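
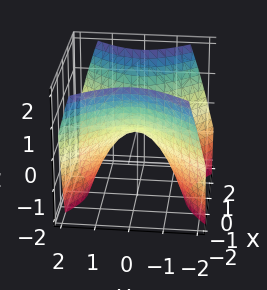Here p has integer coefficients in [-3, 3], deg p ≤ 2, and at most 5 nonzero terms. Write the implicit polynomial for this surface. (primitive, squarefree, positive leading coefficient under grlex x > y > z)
1. The degree is 2 — a hyperbolic paraboloid; a quadric.
2. Symmetries: it's symmetric under x → −x, forcing even powers of x; the y ↦ −y reflection is a symmetry, so y appears only in even powers.
3. From the visible intercepts: it crosses the y-axis at the gridline y = 0; it crosses the x-axis at the gridline x = 0; it meets the z-axis at z = 0 (among the integer gridlines).
4. Together with the visible shape, these determine p as stated.

x^2 - y^2 - z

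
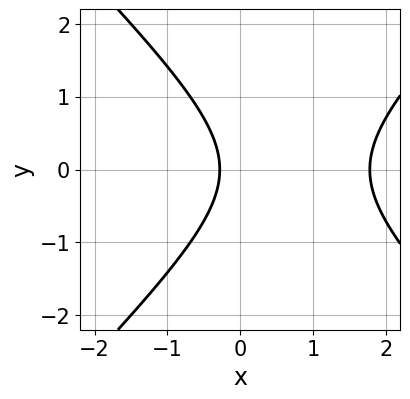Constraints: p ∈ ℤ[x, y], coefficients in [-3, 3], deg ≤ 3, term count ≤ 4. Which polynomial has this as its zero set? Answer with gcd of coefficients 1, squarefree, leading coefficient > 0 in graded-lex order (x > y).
2*x^2 - 2*y^2 - 3*x - 1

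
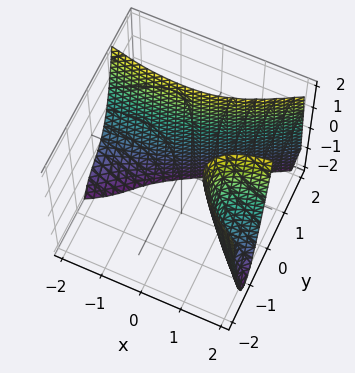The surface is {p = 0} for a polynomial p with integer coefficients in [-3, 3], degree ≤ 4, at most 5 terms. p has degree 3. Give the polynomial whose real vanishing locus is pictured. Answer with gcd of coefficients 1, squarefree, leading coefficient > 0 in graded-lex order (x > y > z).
1. I count 2 distinct pieces. They look like related sheets of one shape, so recover p as a whole.
2. deg p = 3. No degree-2 surface has this shape.
3. Observable constraints: it crosses the y-axis at the gridline y = 1; the surface avoids every integer z-axis point in the box.
4. These observations pin down the coefficients.

x^2*y - 3*y^3 + 3*x*y - x*z + 3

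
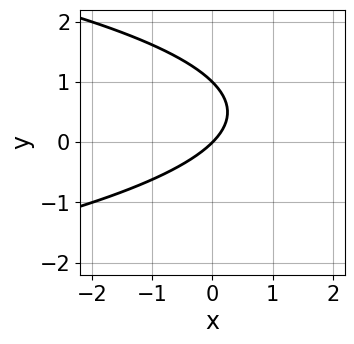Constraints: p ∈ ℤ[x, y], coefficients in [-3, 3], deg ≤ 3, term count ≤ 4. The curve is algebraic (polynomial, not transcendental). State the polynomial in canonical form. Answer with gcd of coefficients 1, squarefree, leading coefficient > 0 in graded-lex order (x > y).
1. deg p = 2.
2. From the visible intercepts: among the integer gridlines, it crosses the y-axis at y ∈ {0, 1}; it crosses the x-axis at the gridline x = 0.
3. Solving for integer coefficients yields p as stated.

y^2 + x - y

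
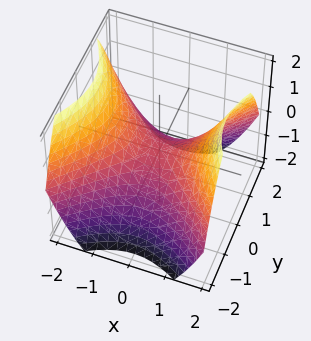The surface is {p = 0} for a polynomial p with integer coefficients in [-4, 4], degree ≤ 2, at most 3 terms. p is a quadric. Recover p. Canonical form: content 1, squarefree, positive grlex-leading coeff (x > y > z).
2*x^2 - 2*y^2 - 3*z

Degree: a saddle surface; a quadric, so deg p = 2.
Symmetries: it's symmetric under x → −x, forcing even powers of x; the y ↦ −y reflection is a symmetry, so y appears only in even powers.
From the axis intercepts and sections: it crosses the x-axis at the gridline x = 0; it crosses the y-axis at the gridline y = 0; it crosses the z-axis at the gridline z = 0.
Assembling these constraints gives the stated polynomial.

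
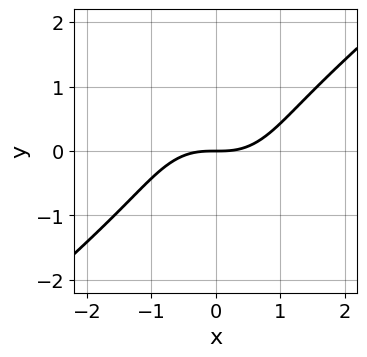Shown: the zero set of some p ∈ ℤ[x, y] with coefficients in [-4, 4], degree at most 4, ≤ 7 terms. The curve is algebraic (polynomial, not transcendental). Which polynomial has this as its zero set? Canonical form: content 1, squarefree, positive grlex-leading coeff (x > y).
deg p = 3.
Against the integer gridlines: it meets the y-axis at y = 0 (among the integer gridlines); it crosses the x-axis at the gridline x = 0.
The integer polynomial consistent with all of this is the stated p.

2*x^3 - 2*x^2*y + 2*x*y^2 - 3*y^3 - 3*y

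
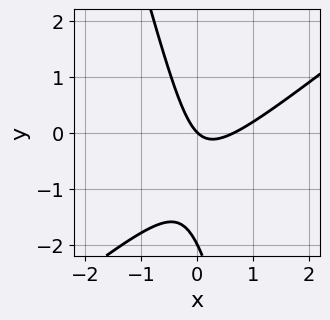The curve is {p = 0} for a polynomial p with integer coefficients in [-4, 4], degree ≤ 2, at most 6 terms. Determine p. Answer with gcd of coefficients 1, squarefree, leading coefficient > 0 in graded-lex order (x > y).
3*x^2 - 3*x*y - y^2 - 2*x - 2*y

First, degree: the shape is more complex than any degree-1 curve, so deg p = 2.
Next, checking where it meets the axes: among the integer gridlines, it crosses the y-axis at y ∈ {-2, 0}; it meets the x-axis at x = 0 (among the integer gridlines).
Finally, fitting integer coefficients to these (and the overall shape) gives p.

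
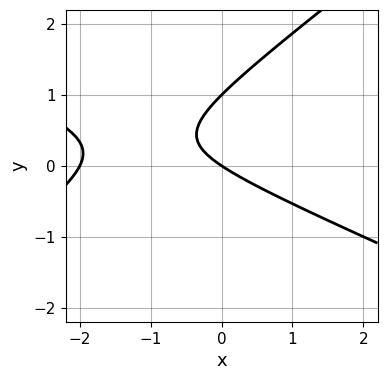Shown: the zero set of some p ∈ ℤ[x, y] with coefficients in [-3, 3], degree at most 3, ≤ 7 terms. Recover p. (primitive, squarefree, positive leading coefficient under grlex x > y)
x^2 + x*y - 3*y^2 + 2*x + 3*y

1. Degree: the shape is more complex than any degree-1 curve, so deg p = 2.
2. Observable constraints: the y-axis gridline crossings are at y ∈ {0, 1}; among the integer gridlines, it crosses the x-axis at x ∈ {-2, 0}.
3. Together with the visible shape, these determine p as stated.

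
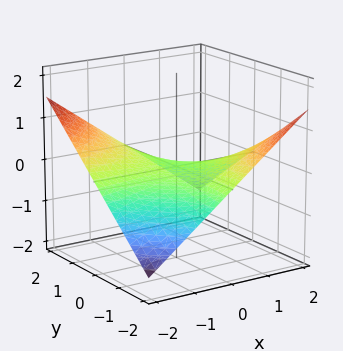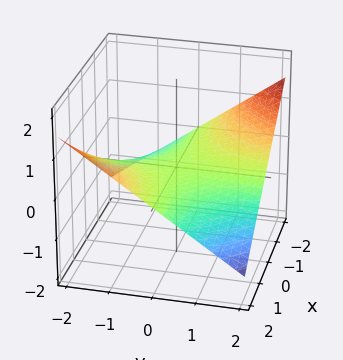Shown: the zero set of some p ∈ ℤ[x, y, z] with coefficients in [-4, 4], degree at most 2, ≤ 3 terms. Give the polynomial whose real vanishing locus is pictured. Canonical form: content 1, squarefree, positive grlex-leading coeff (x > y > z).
First, degree: a saddle surface; a quadric, so deg p = 2.
Next, from the visible intercepts: it crosses the z-axis at the gridline z = 0; the visible x-axis segment lies entirely on the surface; every point of the y-axis in the box is on the surface.
Finally, solving for integer coefficients yields p as stated.

x*y + 3*z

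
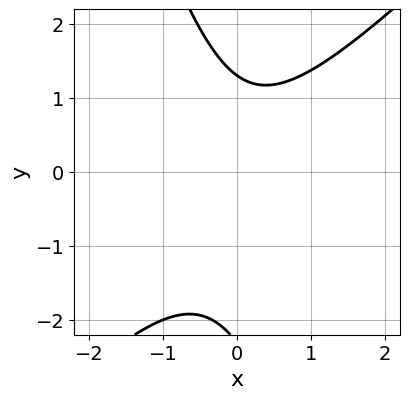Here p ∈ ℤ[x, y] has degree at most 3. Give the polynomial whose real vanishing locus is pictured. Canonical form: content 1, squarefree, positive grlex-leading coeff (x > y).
(a) The degree is 2 — the shape is more complex than any degree-1 curve.
(b) From the axis intercepts and sections: no x-intercept at any integer in the box.
(c) Matching integer coefficients to the picture gives p.

3*x^2 - 2*x*y - y^2 - y + 3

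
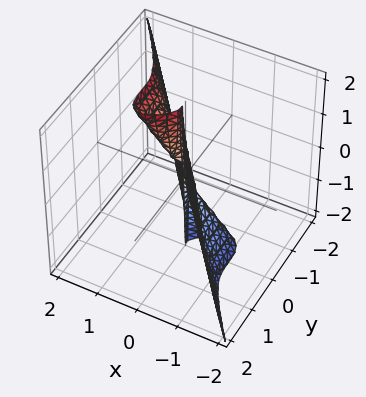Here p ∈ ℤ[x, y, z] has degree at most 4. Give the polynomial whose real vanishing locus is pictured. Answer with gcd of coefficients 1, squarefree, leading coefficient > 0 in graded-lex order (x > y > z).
(a) deg p = 3. A generic line meets the surface in up to 3 points.
(b) From the visible intercepts: every point of the z-axis in the box is on the surface; it crosses the x-axis at the gridline x = 0; it crosses the y-axis at the gridline y = 0.
(c) Solving for integer coefficients yields p as stated.

2*x^3 - x^2*z + y^3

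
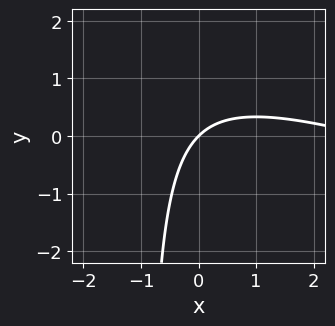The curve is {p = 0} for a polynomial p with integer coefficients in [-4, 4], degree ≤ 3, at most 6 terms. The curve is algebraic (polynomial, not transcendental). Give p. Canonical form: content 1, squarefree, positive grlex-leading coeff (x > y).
x^2 + 3*x*y - 3*x + 3*y

(a) deg p = 2.
(b) Checking where it meets the axes: it meets the x-axis at x = 0 (among the integer gridlines); it crosses the y-axis at the gridline y = 0.
(c) Putting this together gives p.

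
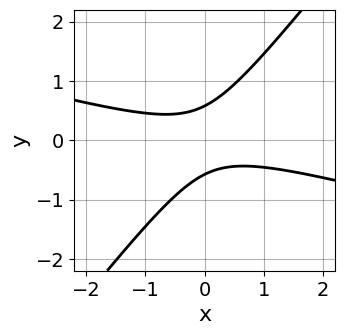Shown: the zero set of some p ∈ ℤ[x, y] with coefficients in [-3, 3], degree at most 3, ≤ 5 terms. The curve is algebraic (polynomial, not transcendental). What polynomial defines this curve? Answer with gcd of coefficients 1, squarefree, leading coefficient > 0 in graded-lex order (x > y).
x^2 + 3*x*y - 3*y^2 + 1

First, deg p = 2. No degree-1 curve has this shape.
Then, from the axis intercepts and sections: no x-intercept at any integer in the box.
Finally, matching integer coefficients to the picture gives p.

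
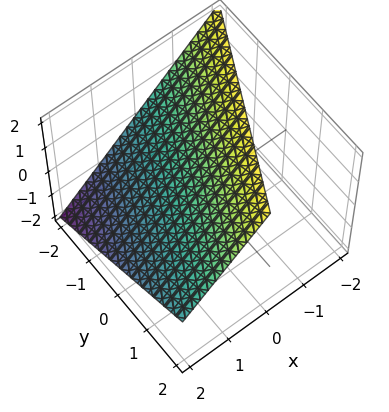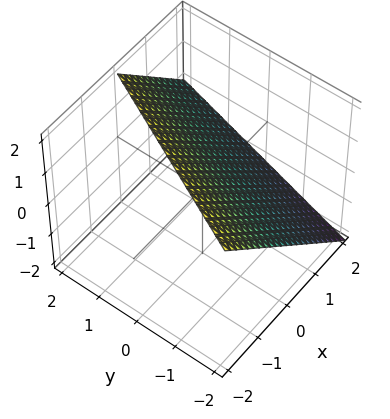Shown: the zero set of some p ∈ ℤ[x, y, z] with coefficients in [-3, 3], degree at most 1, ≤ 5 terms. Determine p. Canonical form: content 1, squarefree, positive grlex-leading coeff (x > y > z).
1. Degree: every cross-section is a straight line — this is a plane, so deg p = 1.
2. Reading off the gridlines: it crosses the y-axis at the gridline y = -2; one x-axis crossing is at x = 1.
3. Assembling these constraints gives the stated polynomial. Check: (0, 0, 1) on the z-axis lies on the surface, and p(0, 0, 1) = 0. ✓

2*x - y + 2*z - 2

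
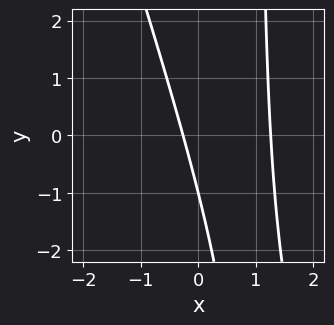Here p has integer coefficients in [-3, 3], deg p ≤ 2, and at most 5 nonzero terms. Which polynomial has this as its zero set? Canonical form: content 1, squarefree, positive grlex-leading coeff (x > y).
Degree: a generic line meets the curve in up to 2 points, so deg p = 2.
Checking where it meets the axes: it meets the y-axis at y = -1 (among the integer gridlines).
These observations pin down the coefficients.

3*x^2 + x*y - 3*x - y - 1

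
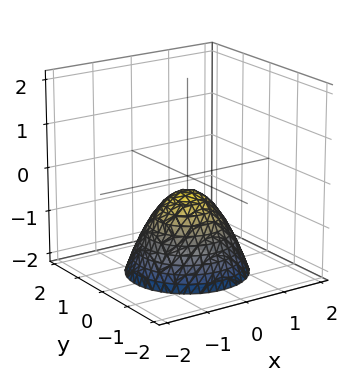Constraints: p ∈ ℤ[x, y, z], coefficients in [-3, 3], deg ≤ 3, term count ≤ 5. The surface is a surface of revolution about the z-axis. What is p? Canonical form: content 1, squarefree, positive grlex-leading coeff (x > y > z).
3*x^2 + 3*y^2 + 3*z + 1

Degree: the shape is more complex than any degree-1 surface, so deg p = 2.
Symmetry: the surface is invariant under rotation about z: p = q(x² + y², z).
Observable constraints: no x-intercept at any integer in the box; the surface avoids every integer y-axis point in the box; a circular section at z = -1 has radius between 0 and 1.
Fitting integer coefficients to these (and the overall shape) gives p.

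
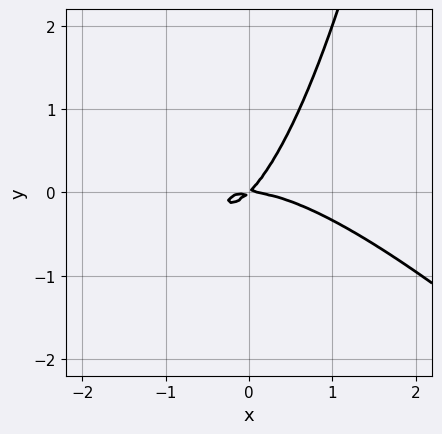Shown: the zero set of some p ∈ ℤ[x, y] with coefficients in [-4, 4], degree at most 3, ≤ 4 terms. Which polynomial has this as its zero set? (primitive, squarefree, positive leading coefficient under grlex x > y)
First, the degree is 3 — no degree-2 curve has this shape.
Next, against the integer gridlines: one x-axis crossing is at x = 0; one y-axis crossing is at y = 0.
Finally, putting this together gives p.

2*x^3 + 2*x^2*y + 3*x*y - 3*y^2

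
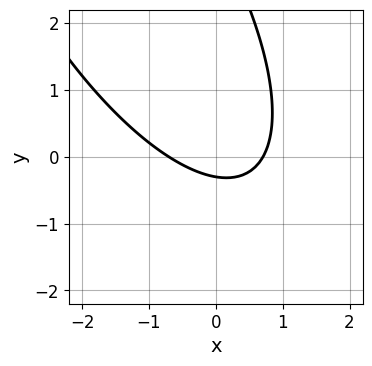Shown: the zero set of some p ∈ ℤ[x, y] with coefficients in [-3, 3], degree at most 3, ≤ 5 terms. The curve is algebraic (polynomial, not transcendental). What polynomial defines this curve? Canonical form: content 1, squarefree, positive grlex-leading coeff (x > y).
2*x^2 + 2*x*y + y^2 - 3*y - 1

(a) Degree: no degree-1 curve has this shape, so deg p = 2.
(b) Matching integer coefficients to the picture gives p.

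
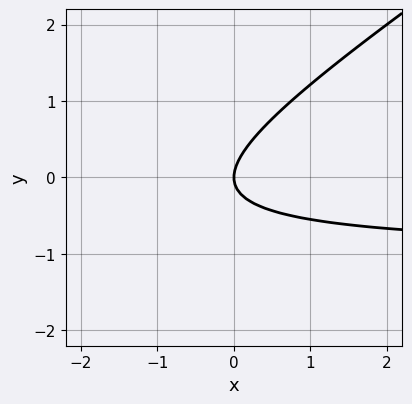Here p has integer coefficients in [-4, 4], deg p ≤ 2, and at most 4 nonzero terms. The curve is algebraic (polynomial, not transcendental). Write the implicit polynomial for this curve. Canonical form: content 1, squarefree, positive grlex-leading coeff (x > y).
2*x*y - 3*y^2 + 2*x

(a) Degree: the shape is more complex than any degree-1 curve, so deg p = 2.
(b) Observable constraints: it meets the y-axis at y = 0 (among the integer gridlines); it meets the x-axis at x = 0 (among the integer gridlines).
(c) The integer polynomial consistent with all of this is the stated p.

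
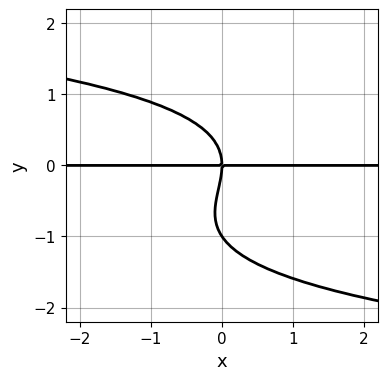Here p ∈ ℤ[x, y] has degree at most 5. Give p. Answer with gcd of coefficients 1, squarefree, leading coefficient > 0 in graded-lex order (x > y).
2*y^4 + 2*y^3 + 3*x*y

1. The degree is 4 — a generic line meets the curve in up to 4 points.
2. Against the integer gridlines: among the integer gridlines, it crosses the y-axis at y ∈ {-1, 0}; every point of the x-axis in the box is on the curve.
3. Fitting integer coefficients to these (and the overall shape) gives p.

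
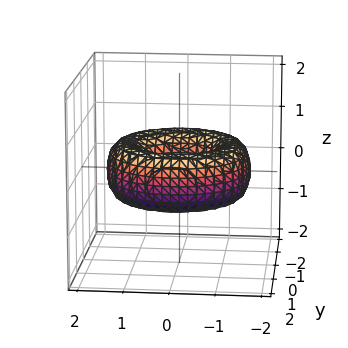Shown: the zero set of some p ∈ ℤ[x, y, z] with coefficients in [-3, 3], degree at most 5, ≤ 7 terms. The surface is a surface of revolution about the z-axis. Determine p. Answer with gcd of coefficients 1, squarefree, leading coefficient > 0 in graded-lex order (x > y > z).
x^4 + 2*x^2*y^2 + y^4 - 3*x^2 - 3*y^2 + 3*z^2 + 1

(a) The degree is 4 — no degree-3 surface has this shape.
(b) Symmetry: every cross-section ⟂ z is a circle, so x, y appear only via x² + y².
(c) Reading off the gridlines: a circular section at z = 0 has radius between 0 and 1; it misses every integer gridline on the z-axis.
(d) These observations pin down the coefficients.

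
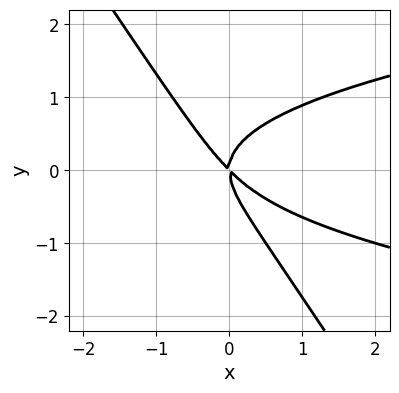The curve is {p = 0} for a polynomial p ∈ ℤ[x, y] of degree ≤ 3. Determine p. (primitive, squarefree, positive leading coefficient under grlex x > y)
1. The degree is 3 — the shape is more complex than any degree-2 curve.
2. Checking where it meets the axes: it meets the y-axis at y = 0 (among the integer gridlines); it meets the x-axis at x = 0 (among the integer gridlines).
3. Putting this together gives p.

3*x*y^2 + 2*y^3 - 2*x^2 - 2*x*y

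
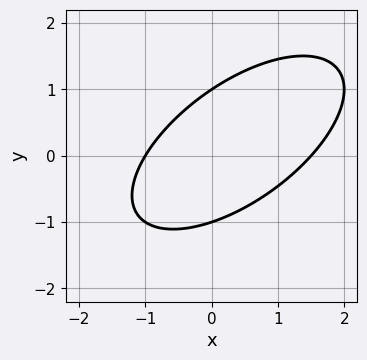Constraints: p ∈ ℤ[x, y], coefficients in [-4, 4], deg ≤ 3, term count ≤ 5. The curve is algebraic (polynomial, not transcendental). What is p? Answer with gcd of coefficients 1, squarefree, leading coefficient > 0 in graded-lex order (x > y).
First, deg p = 2. A generic line meets the curve in up to 2 points.
Next, observable constraints: among the integer gridlines, it crosses the y-axis at y ∈ {-1, 1}; it meets the x-axis at x = -1 (among the integer gridlines).
Finally, together with the visible shape, these determine p as stated.

2*x^2 - 3*x*y + 3*y^2 - x - 3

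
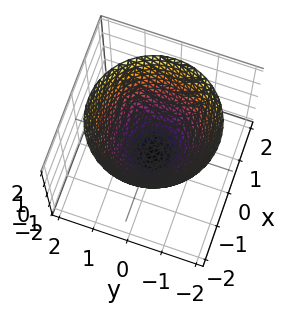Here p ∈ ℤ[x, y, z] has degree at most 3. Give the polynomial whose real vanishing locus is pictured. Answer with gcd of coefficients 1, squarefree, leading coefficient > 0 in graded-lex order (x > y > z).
x^2 + y^2 - z - 1

First, deg p = 2. The shape is more complex than any degree-1 surface.
Then, symmetries: the z-axis is an axis of rotation, so x and y enter only as x² + y².
Next, observable constraints: a circular section at z = 2 has radius between 1 and 2; it meets the z-axis at z = -1 (among the integer gridlines).
Finally, solving for integer coefficients yields p as stated. Check: (0, -1, 0) on the y-axis lies on the surface, and p(0, -1, 0) = 0. ✓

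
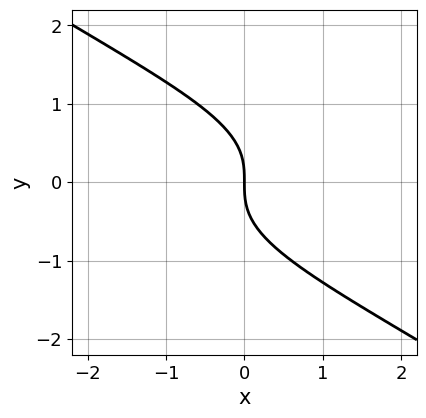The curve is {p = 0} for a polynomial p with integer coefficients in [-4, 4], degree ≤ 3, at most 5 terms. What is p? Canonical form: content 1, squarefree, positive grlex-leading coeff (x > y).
2*x*y^2 + 3*y^3 + 3*x

First, degree: the shape is more complex than any degree-2 curve, so deg p = 3.
Next, from the visible intercepts: it meets the x-axis at x = 0 (among the integer gridlines); one y-axis crossing is at y = 0.
Finally, putting this together gives p.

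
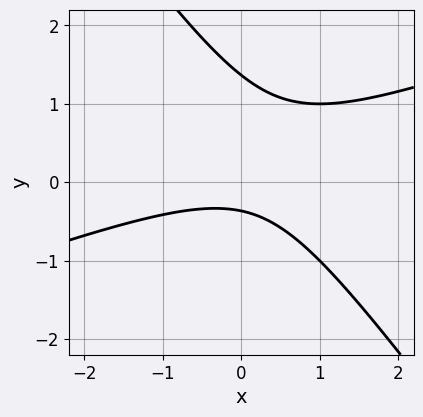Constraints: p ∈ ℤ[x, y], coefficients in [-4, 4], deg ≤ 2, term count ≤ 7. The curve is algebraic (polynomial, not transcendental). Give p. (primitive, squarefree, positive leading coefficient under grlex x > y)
x^2 - 2*x*y - 2*y^2 + 2*y + 1

First, the degree is 2 — a generic line meets the curve in up to 2 points.
Next, against the integer gridlines: no x-intercept at any integer in the box.
Finally, putting this together gives p.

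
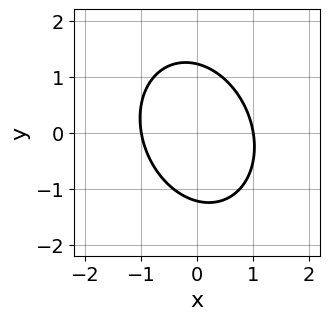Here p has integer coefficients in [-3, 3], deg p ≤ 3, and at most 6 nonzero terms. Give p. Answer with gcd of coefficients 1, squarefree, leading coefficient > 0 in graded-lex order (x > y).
3*x^2 + x*y + 2*y^2 - 3

1. The degree is 2 — no degree-1 curve has this shape.
2. Against the integer gridlines: among the integer gridlines, it crosses the x-axis at x ∈ {-1, 1}.
3. Together with the visible shape, these determine p as stated.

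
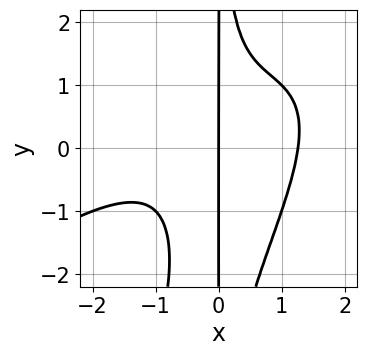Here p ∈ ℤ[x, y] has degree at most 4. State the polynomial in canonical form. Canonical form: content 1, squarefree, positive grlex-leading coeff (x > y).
x^4 - 2*x^3*y + x^2*y^2 + 2*x^2*y - 2*x

1. Degree: the shape is more complex than any degree-3 curve, so deg p = 4.
2. Checking where it meets the axes: every point of the y-axis in the box is on the curve; one x-axis crossing is at x = 0.
3. Solving for integer coefficients yields p as stated.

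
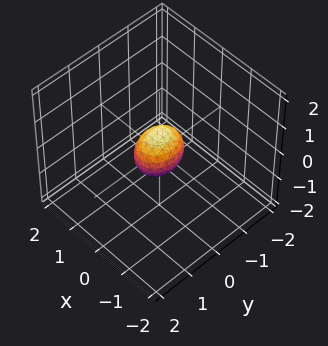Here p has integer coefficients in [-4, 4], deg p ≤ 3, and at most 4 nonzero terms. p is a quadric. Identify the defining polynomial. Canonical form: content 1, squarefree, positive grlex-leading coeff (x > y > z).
3*x^2 + 2*y^2 + 2*z^2 - 1

1. The degree is 2 — a closed, bounded, convex surface; a quadric.
2. Symmetries: it's symmetric under z → −z, forcing even powers of z; mirror symmetry y ↦ −y ⇒ only even powers of y; it's symmetric under x → −x, forcing even powers of x.
3. Assembling these constraints gives the stated polynomial.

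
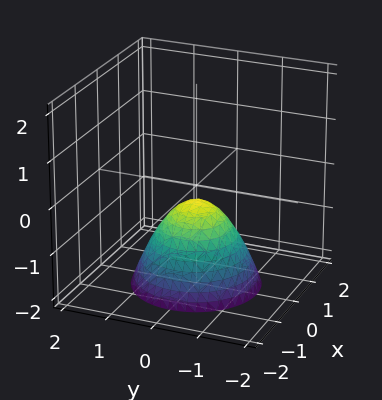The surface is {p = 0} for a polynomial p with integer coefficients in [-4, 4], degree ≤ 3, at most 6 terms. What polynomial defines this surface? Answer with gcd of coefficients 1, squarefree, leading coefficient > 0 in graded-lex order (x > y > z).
3*x^2 + 3*y^2 + 3*z + 1

First, deg p = 2. The shape is more complex than any degree-1 surface.
Then, by symmetry, the z-axis is an axis of rotation, so x and y enter only as x² + y².
Then, reading off the gridlines: it misses every integer gridline on the y-axis; it misses every integer gridline on the x-axis.
Finally, together with the visible shape, these determine p as stated.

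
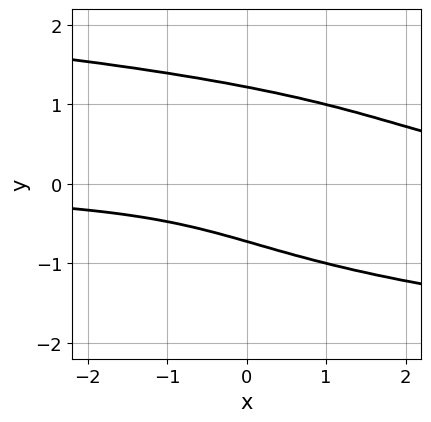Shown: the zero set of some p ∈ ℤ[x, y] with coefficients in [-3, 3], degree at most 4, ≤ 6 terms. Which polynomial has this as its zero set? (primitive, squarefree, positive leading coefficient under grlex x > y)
deg p = 4. The shape is more complex than any degree-3 curve.
Checking where it meets the axes: it misses every integer gridline on the x-axis.
Putting this together gives p.

y^4 + x*y - y - 1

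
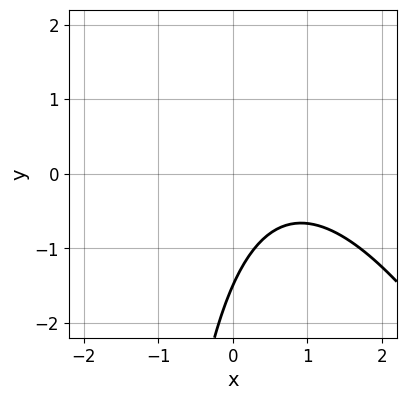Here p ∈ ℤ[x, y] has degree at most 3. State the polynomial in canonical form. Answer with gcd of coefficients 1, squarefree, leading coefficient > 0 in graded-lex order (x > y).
(a) Degree: no degree-1 curve has this shape, so deg p = 2.
(b) Reading off the gridlines: the curve avoids every integer x-axis point in the box.
(c) The integer polynomial consistent with all of this is the stated p.

2*x^2 + x*y - 3*x + 2*y + 3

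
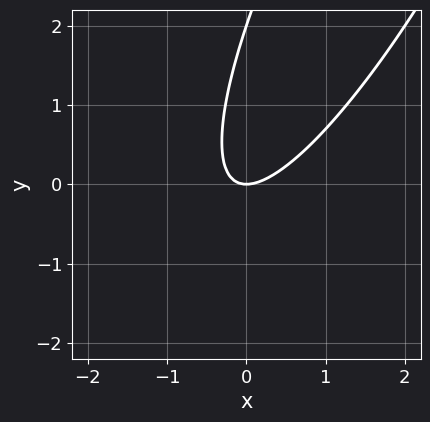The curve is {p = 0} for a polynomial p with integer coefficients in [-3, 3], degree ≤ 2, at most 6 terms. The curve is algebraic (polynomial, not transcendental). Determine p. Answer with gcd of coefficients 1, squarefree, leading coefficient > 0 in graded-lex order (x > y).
1. Degree: the shape is more complex than any degree-1 curve, so deg p = 2.
2. From the axis intercepts and sections: one x-axis crossing is at x = 0; the y-axis gridline crossings are at y ∈ {0, 2}.
3. The integer polynomial consistent with all of this is the stated p.

3*x^2 - 3*x*y + y^2 - 2*y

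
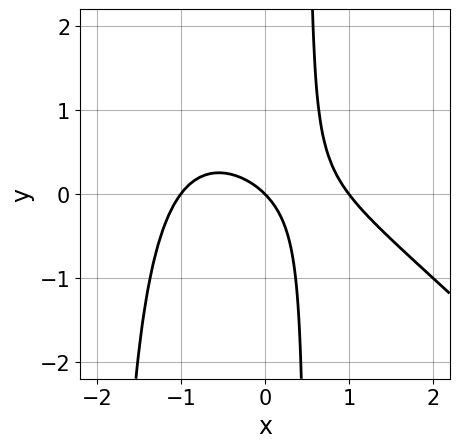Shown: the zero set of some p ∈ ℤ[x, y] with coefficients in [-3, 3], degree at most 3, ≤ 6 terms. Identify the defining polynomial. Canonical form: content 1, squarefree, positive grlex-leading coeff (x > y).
2*x^3 + 2*x^2*y + 3*x*y - 2*x - 2*y

First, the degree is 3 — the shape is more complex than any degree-2 curve.
Then, observable constraints: it crosses the y-axis at the gridline y = 0; the x-axis gridline crossings are at x ∈ {-1, 0, 1}.
Finally, solving for integer coefficients yields p as stated.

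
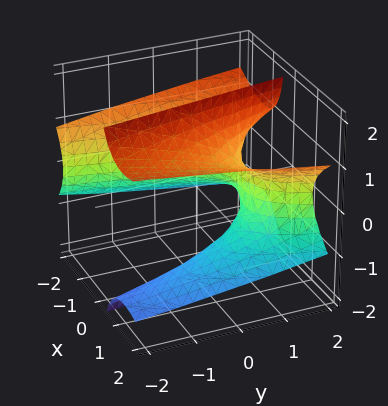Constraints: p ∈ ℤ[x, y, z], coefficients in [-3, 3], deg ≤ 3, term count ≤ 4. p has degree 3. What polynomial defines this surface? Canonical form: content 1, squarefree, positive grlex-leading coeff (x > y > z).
x^3 - 3*x*z^2 - 2*y + 2

(a) deg p = 3. A generic line meets the surface in up to 3 points.
(b) From the axis intercepts and sections: the surface avoids every integer z-axis point in the box; it crosses the y-axis at the gridline y = 1.
(c) Fitting integer coefficients to these (and the overall shape) gives p.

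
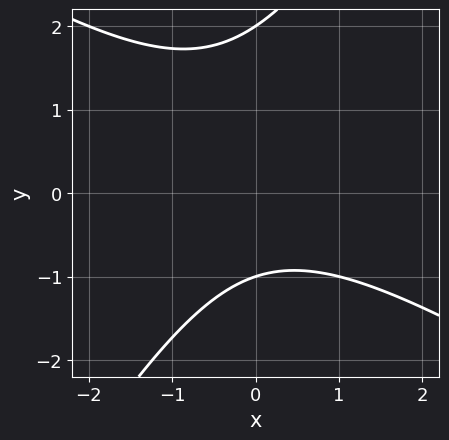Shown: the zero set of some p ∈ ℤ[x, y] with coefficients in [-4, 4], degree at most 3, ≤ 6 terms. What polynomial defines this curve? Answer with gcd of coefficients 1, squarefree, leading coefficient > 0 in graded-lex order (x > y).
First, degree: no degree-1 curve has this shape, so deg p = 2.
Then, reading off the gridlines: it misses every integer gridline on the x-axis; the y-axis gridline crossings are at y ∈ {-1, 2}.
Finally, putting this together gives p.

x^2 + x*y - y^2 + y + 2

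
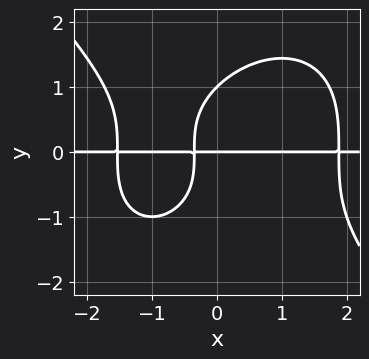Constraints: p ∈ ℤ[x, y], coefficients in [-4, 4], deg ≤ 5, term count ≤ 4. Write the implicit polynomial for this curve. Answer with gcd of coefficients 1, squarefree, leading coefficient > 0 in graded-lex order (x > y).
x^3*y + y^4 - 3*x*y - y

First, deg p = 4.
Then, from the axis intercepts and sections: the visible x-axis segment lies entirely on the curve; among the integer gridlines, it crosses the y-axis at y ∈ {0, 1}.
Finally, assembling these constraints gives the stated polynomial.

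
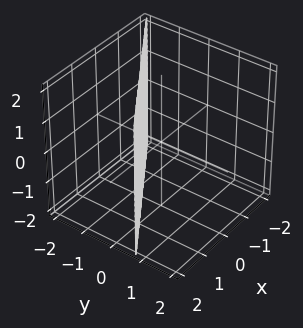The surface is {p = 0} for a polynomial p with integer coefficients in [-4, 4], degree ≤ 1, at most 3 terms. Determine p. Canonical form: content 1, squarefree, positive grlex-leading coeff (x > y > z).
Degree: the surface is flat (a plane), so deg p = 1.
From the axis intercepts and sections: the surface avoids every integer z-axis point in the box; it crosses the x-axis at the gridline x = 1.
Putting this together gives p.

2*x - 3*y - 2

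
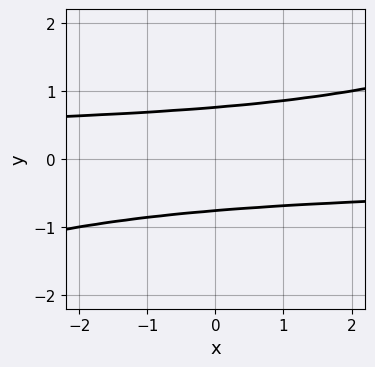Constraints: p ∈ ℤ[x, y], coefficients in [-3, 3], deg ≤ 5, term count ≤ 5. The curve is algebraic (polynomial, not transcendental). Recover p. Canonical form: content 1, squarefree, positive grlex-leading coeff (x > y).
x*y^3 - 3*y^4 + 1

First, deg p = 4.
Then, checking where it meets the axes: the curve avoids every integer x-axis point in the box.
Finally, solving for integer coefficients yields p as stated.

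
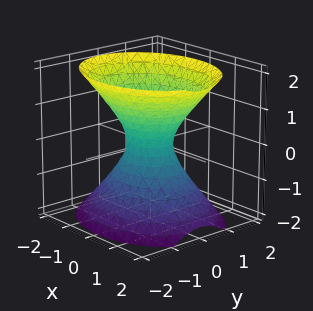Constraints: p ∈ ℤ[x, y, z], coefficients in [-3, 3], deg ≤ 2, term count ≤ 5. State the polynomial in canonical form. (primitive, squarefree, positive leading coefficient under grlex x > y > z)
First, deg p = 2.
Next, symmetries: the z ↦ −z reflection is a symmetry, so z appears only in even powers; mirror symmetry x ↦ −x ⇒ only even powers of x; the y ↦ −y reflection is a symmetry, so y appears only in even powers.
Next, reading off the gridlines: the surface avoids every integer z-axis point in the box.
Finally, assembling these constraints gives the stated polynomial.

2*x^2 + 3*y^2 - 2*z^2 - 1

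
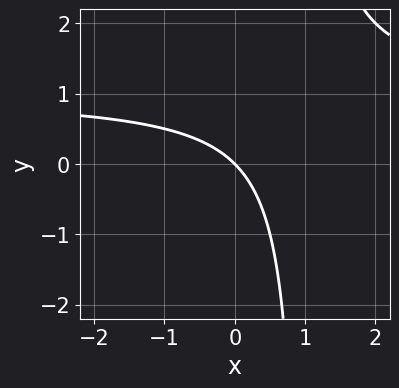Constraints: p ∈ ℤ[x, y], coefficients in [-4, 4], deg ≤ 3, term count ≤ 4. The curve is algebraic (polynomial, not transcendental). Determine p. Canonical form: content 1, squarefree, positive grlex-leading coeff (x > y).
(a) deg p = 2. No degree-1 curve has this shape.
(b) Against the integer gridlines: one y-axis crossing is at y = 0; one x-axis crossing is at x = 0.
(c) Together with the visible shape, these determine p as stated.

x*y - x - y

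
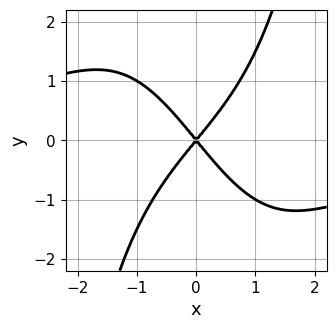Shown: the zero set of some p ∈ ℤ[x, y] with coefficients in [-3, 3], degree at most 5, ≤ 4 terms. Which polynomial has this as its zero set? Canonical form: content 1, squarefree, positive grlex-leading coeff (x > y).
x^3*y + 3*x^2 - 2*y^2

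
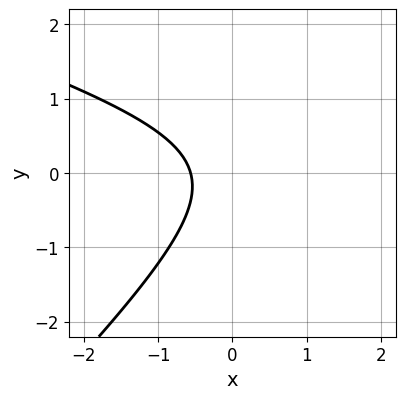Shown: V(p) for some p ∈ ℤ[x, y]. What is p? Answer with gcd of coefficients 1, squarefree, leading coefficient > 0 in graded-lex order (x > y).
x^2 + 2*x*y - 3*y^2 - 3*x - 2

(a) The degree is 2 — the shape is more complex than any degree-1 curve.
(b) Observable constraints: the curve avoids every integer y-axis point in the box.
(c) The integer polynomial consistent with all of this is the stated p.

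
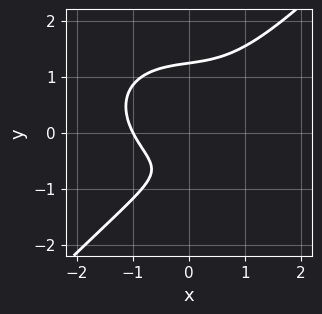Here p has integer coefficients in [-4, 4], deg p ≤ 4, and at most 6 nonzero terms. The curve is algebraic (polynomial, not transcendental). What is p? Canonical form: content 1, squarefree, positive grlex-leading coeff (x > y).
2*x^3 + x*y^2 - 3*y^3 + 3*y + 2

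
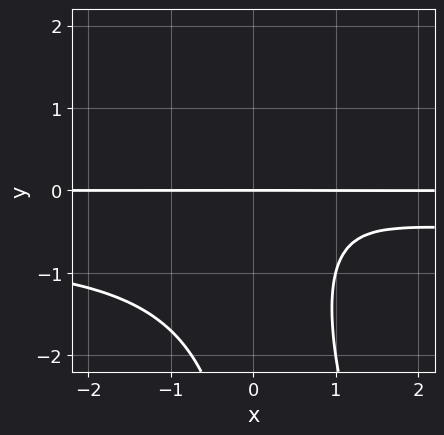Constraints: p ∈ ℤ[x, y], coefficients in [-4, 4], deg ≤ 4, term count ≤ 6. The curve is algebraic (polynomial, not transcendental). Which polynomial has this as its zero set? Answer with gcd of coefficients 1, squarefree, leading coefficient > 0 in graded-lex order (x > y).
The degree is 4 — no degree-3 curve has this shape.
From the visible intercepts: every point of the x-axis in the box is on the curve; it meets the y-axis at y = 0 (among the integer gridlines).
These observations pin down the coefficients.

3*x^2*y^2 + x*y^3 + 2*x^2*y - 3*x*y + 3*y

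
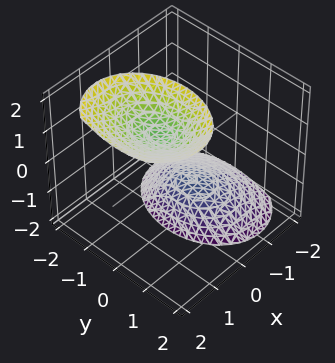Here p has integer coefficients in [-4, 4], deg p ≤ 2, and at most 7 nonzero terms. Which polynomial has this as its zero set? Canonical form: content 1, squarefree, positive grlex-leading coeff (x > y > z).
3*x^2 - 3*x*z + 2*y^2 - z^2 + 2

First, the picture has 2 separate pieces.
Then, the degree is 2 — no degree-1 surface has this shape.
Then, against the integer gridlines: it misses every integer gridline on the y-axis; it misses every integer gridline on the x-axis.
Finally, together with the visible shape, these determine p as stated.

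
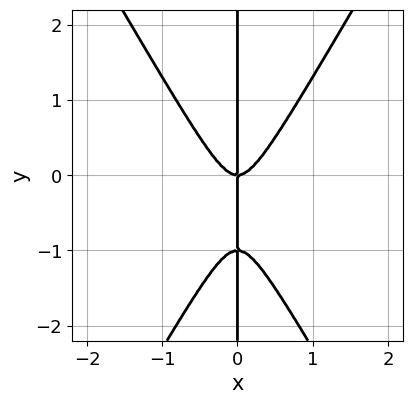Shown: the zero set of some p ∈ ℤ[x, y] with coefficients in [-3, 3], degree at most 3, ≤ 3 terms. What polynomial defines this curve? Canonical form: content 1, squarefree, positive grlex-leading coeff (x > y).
1. deg p = 3. The shape is more complex than any degree-2 curve.
2. From the axis intercepts and sections: it meets the x-axis at x = 0 (among the integer gridlines); the visible y-axis segment lies entirely on the curve.
3. Fitting integer coefficients to these (and the overall shape) gives p.

3*x^3 - x*y^2 - x*y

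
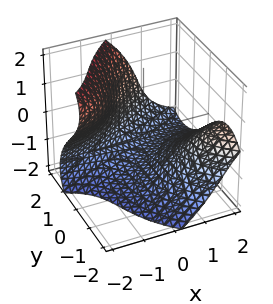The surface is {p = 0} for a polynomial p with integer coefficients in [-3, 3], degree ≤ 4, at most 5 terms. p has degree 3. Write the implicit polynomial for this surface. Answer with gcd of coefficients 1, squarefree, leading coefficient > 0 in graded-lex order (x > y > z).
First, deg p = 3.
Then, checking where it meets the axes: the surface avoids every integer x-axis point in the box.
Finally, putting this together gives p.

y^3 - z^3 - 3*x*y - 3*x*z - 3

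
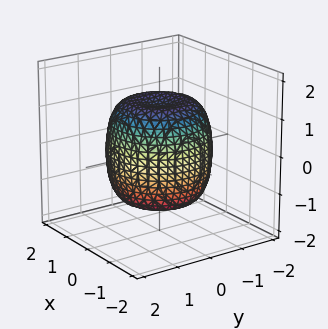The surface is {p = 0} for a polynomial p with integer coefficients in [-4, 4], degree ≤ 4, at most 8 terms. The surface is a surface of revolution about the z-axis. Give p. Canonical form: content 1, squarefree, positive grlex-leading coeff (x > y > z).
2*x^4 + 4*x^2*y^2 + 2*y^4 - 2*x^2 - 2*y^2 + 2*z^2 - 3

First, the degree is 4 — the shape is more complex than any degree-3 surface.
Next, symmetries: rotational symmetry about the z-axis ⇒ p depends on x, y only through x² + y².
Then, from the axis intercepts and sections: a circular section at z = 0 has radius between 1 and 2.
Finally, solving for integer coefficients yields p as stated.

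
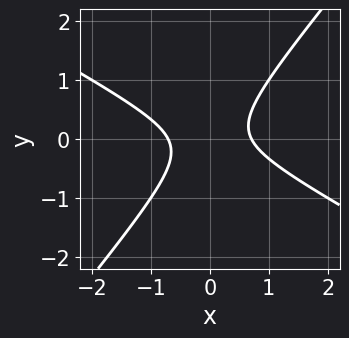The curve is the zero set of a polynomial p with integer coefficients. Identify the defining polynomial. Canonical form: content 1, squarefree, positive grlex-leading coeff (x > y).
2*x^2 + 2*x*y - 3*y^2 - 1

1. Degree: no degree-1 curve has this shape, so deg p = 2.
2. Against the integer gridlines: no y-intercept at any integer in the box.
3. Together with the visible shape, these determine p as stated.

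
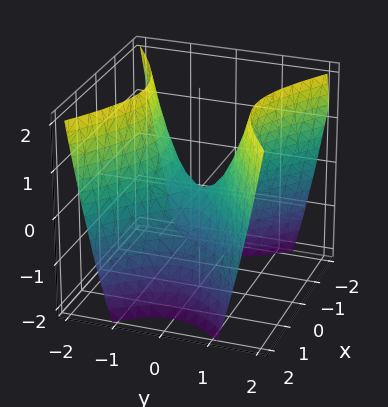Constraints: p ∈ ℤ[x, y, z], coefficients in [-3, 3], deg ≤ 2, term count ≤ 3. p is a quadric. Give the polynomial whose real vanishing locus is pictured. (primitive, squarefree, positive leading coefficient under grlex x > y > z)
2*x^2 - 3*y^2 + 2*z

1. Degree: a hyperbolic paraboloid; a quadric, so deg p = 2.
2. Symmetries: mirror symmetry x ↦ −x ⇒ only even powers of x; the y ↦ −y reflection is a symmetry, so y appears only in even powers.
3. Observable constraints: it meets the x-axis at x = 0 (among the integer gridlines); one z-axis crossing is at z = 0.
4. Solving for integer coefficients yields p as stated.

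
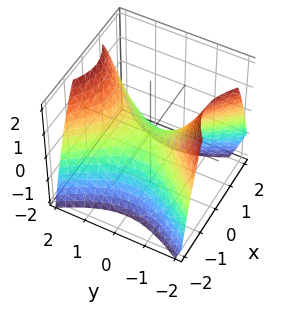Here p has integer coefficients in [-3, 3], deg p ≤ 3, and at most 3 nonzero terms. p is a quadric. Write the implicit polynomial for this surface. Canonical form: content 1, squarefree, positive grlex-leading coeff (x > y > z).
1. The degree is 2 — a hyperbolic paraboloid; a quadric.
2. Symmetries: it's symmetric under x → −x, forcing even powers of x; the y ↦ −y reflection is a symmetry, so y appears only in even powers.
3. Checking where it meets the axes: it crosses the z-axis at the gridline z = 0; it meets the y-axis at y = 0 (among the integer gridlines).
4. Solving for integer coefficients yields p as stated.

3*x^2 - 2*y^2 + 3*z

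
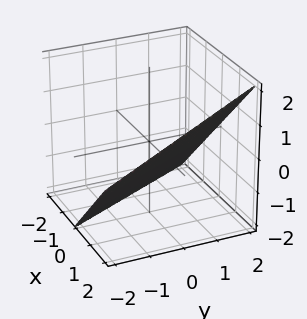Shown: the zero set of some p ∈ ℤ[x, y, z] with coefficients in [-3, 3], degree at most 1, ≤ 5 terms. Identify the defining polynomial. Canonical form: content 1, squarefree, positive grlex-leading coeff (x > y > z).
2*x + y - 2*z - 2

(a) The degree is 1 — every cross-section is a straight line — this is a plane.
(b) From the axis intercepts and sections: it crosses the z-axis at the gridline z = -1; it crosses the y-axis at the gridline y = 2.
(c) Matching integer coefficients to the picture gives p.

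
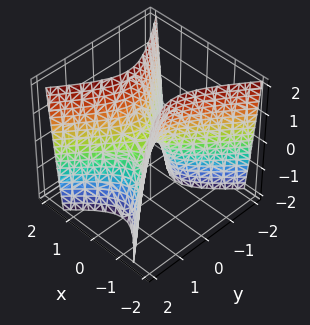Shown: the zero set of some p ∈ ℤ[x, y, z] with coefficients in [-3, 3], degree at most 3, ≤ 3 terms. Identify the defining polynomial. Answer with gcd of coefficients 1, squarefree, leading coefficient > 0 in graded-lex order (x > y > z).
3*x^2 - 2*y^2 - z

(a) The degree is 2 — a hyperbolic paraboloid; a quadric.
(b) Symmetries: mirror symmetry x ↦ −x ⇒ only even powers of x; it's symmetric under y → −y, forcing even powers of y.
(c) From the axis intercepts and sections: it meets the x-axis at x = 0 (among the integer gridlines); it crosses the z-axis at the gridline z = 0; one y-axis crossing is at y = 0.
(d) Together with the visible shape, these determine p as stated.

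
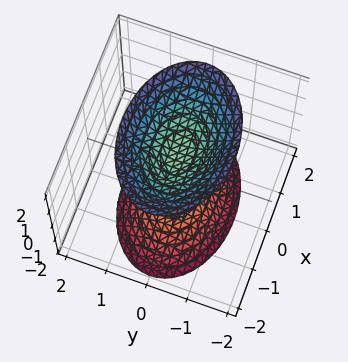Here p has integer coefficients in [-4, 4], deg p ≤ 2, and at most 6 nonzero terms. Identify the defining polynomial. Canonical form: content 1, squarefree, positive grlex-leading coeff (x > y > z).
First, there are 2 components. Treating them together as one polynomial.
Next, deg p = 2. Two sheets facing apart; a quadric.
Then, symmetries: it's symmetric under z → −z, forcing even powers of z; it's symmetric under x → −x, forcing even powers of x; the y ↦ −y reflection is a symmetry, so y appears only in even powers.
Next, against the integer gridlines: the surface avoids every integer y-axis point in the box; it misses every integer gridline on the x-axis.
Finally, fitting integer coefficients to these (and the overall shape) gives p. Check: (0, 0, 1) on the z-axis lies on the surface, and p(0, 0, 1) = 0. ✓

x^2 + 2*y^2 - z^2 + 1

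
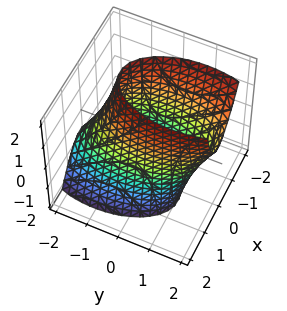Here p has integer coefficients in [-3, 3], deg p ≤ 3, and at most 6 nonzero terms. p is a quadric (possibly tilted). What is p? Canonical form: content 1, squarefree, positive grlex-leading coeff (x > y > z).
(a) Degree: a generic line meets the surface in up to 2 points, so deg p = 2.
(b) Against the integer gridlines: it misses every integer gridline on the z-axis; among the integer gridlines, it crosses the x-axis at x ∈ {-1, 1}.
(c) These observations pin down the coefficients.

3*x^2 + x*z + y^2 - y*z - 3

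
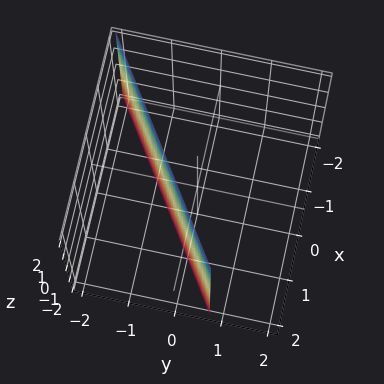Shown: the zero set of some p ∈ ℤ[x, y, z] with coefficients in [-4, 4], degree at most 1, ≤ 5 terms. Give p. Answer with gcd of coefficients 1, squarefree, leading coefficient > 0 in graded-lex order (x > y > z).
2*x - 3*y - 2

First, the degree is 1 — the surface is flat (a plane).
Then, against the integer gridlines: it misses every integer gridline on the z-axis; it meets the x-axis at x = 1 (among the integer gridlines).
Finally, matching integer coefficients to the picture gives p.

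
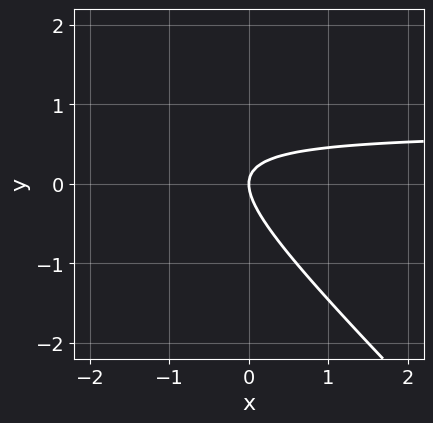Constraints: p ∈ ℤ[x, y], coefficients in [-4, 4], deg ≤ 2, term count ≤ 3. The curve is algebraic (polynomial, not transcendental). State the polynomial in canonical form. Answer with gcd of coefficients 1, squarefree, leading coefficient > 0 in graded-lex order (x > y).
3*x*y + 3*y^2 - 2*x

1. deg p = 2. The shape is more complex than any degree-1 curve.
2. Observable constraints: one x-axis crossing is at x = 0; it crosses the y-axis at the gridline y = 0.
3. Solving for integer coefficients yields p as stated.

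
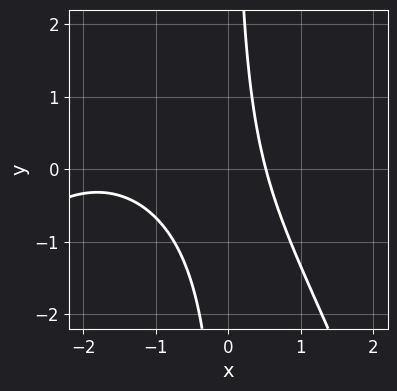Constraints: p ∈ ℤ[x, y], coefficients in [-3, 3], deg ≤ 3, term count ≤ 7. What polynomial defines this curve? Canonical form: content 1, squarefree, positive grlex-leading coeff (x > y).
x^3 + 3*x^2 + 3*x*y + 2*x - 2

Degree: no degree-2 curve has this shape, so deg p = 3.
Against the integer gridlines: it misses every integer gridline on the y-axis.
Together with the visible shape, these determine p as stated.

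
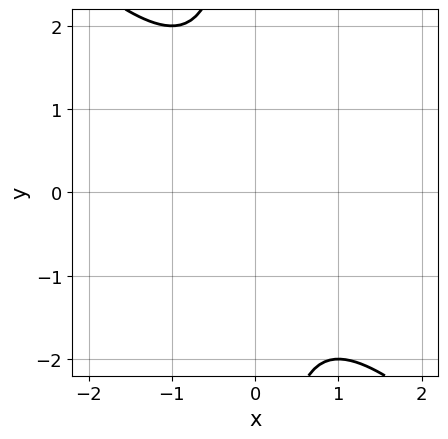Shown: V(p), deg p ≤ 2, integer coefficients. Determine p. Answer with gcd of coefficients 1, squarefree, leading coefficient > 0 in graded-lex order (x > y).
x^2 + x*y + 1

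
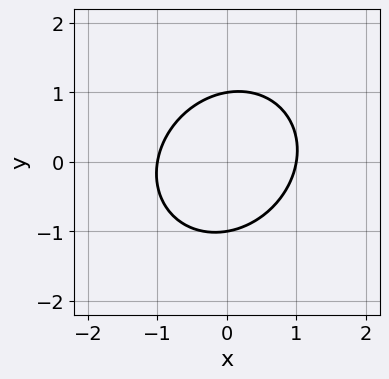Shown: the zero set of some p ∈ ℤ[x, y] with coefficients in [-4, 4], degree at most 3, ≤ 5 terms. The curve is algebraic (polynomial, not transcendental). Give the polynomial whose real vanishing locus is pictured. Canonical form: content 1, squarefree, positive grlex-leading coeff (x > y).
3*x^2 - x*y + 3*y^2 - 3

1. deg p = 2. The shape is more complex than any degree-1 curve.
2. Observable constraints: the y-axis gridline crossings are at y ∈ {-1, 1}; the x-axis gridline crossings are at x ∈ {-1, 1}.
3. Together with the visible shape, these determine p as stated.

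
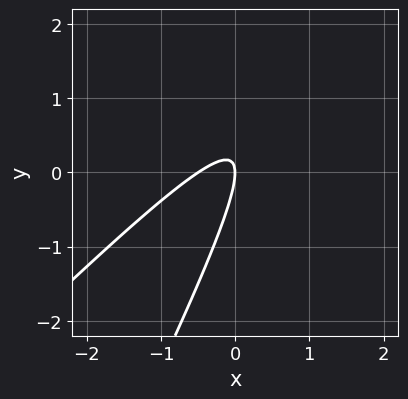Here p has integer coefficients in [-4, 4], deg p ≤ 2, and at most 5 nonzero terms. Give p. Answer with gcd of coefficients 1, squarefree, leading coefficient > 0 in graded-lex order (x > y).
2*x^2 - 3*x*y + y^2 + x

First, degree: no degree-1 curve has this shape, so deg p = 2.
Next, reading off the gridlines: it meets the y-axis at y = 0 (among the integer gridlines); it meets the x-axis at x = 0 (among the integer gridlines).
Finally, the integer polynomial consistent with all of this is the stated p.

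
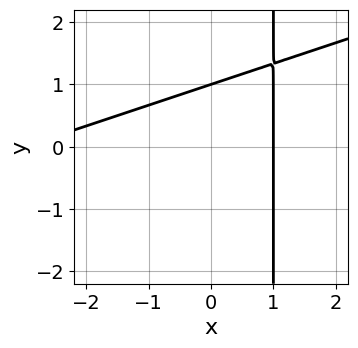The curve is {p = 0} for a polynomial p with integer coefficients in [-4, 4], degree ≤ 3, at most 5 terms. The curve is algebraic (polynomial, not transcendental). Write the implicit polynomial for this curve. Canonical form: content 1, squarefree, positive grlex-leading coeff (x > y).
1. Degree: no degree-1 curve has this shape, so deg p = 2.
2. Observable constraints: one x-axis crossing is at x = 1; one y-axis crossing is at y = 1.
3. Putting this together gives p.

x^2 - 3*x*y + 2*x + 3*y - 3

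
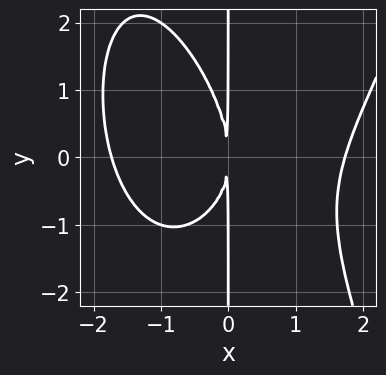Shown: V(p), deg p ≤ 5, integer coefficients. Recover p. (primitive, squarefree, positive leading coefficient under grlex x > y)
x^4 - x^2*y - x*y^2 - 3*x^2

The degree is 4 — no degree-3 curve has this shape.
From the axis intercepts and sections: the visible y-axis segment lies entirely on the curve.
Fitting integer coefficients to these (and the overall shape) gives p.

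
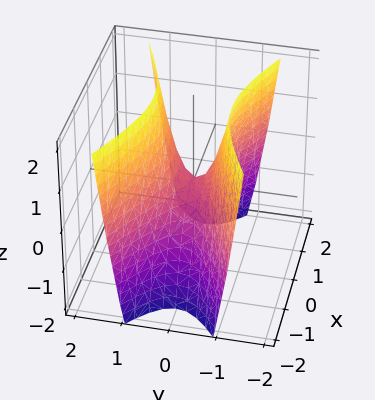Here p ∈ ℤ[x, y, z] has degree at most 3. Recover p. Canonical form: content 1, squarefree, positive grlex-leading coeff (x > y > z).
First, the degree is 2 — a hyperbolic paraboloid; a quadric.
Then, symmetries: it's symmetric under x → −x, forcing even powers of x; it's symmetric under y → −y, forcing even powers of y.
Then, against the integer gridlines: it meets the z-axis at z = 0 (among the integer gridlines); it crosses the y-axis at the gridline y = 0; one x-axis crossing is at x = 0.
Finally, the integer polynomial consistent with all of this is the stated p.

x^2 - 3*y^2 + z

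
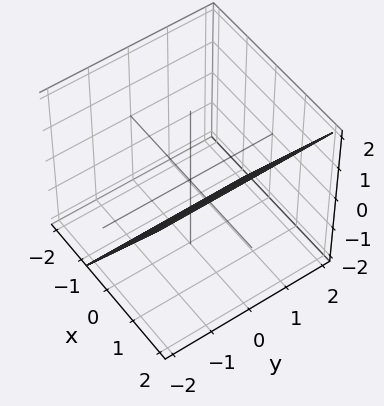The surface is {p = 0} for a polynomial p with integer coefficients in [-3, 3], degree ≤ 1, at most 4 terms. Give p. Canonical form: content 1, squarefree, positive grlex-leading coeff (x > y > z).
(a) deg p = 1. Every cross-section is a straight line — this is a plane.
(b) Against the integer gridlines: no y-intercept at any integer in the box; one z-axis crossing is at z = -1.
(c) These observations pin down the coefficients.

3*x - 2*z - 2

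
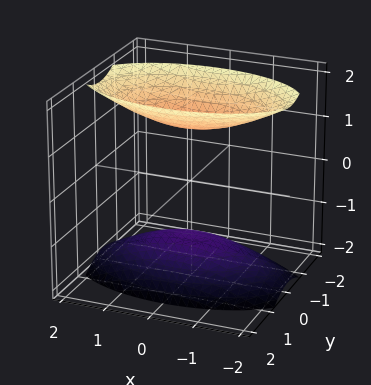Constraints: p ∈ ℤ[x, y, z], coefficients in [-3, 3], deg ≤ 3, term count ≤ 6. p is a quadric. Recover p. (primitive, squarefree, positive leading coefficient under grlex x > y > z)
x^2 + 3*y^2 - 2*z^2 + 3

(a) The picture has 2 separate pieces. Treating them together as one polynomial.
(b) deg p = 2. Two separate bowl-shaped sheets opening away from each other; a quadric.
(c) Symmetries: the z ↦ −z reflection is a symmetry, so z appears only in even powers; mirror symmetry y ↦ −y ⇒ only even powers of y; it's symmetric under x → −x, forcing even powers of x.
(d) From the axis intercepts and sections: no y-intercept at any integer in the box; the surface avoids every integer x-axis point in the box.
(e) Putting this together gives p.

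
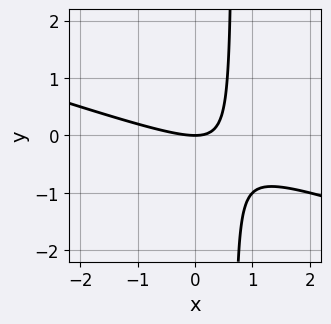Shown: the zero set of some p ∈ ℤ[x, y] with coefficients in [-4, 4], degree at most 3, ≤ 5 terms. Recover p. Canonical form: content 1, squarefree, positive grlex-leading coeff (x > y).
x^2 + 3*x*y - 2*y

First, degree: no degree-1 curve has this shape, so deg p = 2.
Then, from the visible intercepts: one y-axis crossing is at y = 0; it crosses the x-axis at the gridline x = 0.
Finally, solving for integer coefficients yields p as stated.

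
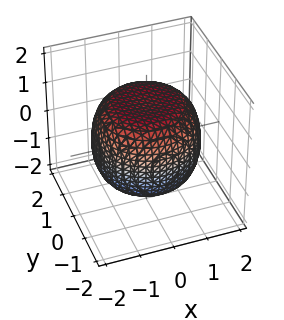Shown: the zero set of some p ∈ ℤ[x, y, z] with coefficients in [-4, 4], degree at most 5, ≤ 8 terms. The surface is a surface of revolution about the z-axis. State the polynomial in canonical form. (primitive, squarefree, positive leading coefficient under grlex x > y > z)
x^4 + 2*x^2*y^2 + y^4 - x^2 - y^2 + 2*z^2 - 3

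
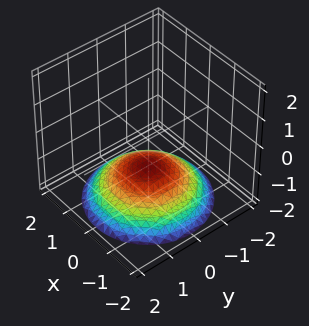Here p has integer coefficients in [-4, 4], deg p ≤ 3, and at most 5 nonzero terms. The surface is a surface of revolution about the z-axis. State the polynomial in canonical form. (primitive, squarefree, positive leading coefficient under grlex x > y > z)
x^2 + y^2 + 3*z + 3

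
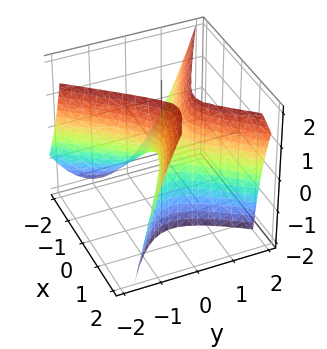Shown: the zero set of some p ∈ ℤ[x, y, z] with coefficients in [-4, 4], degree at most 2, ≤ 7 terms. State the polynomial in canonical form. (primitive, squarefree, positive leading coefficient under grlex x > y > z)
2*x^2 + 2*x*y - 2*x*z - 3*y^2 + z

Degree: a generic line meets the surface in up to 2 points, so deg p = 2.
Against the integer gridlines: one z-axis crossing is at z = 0; it meets the y-axis at y = 0 (among the integer gridlines); it meets the x-axis at x = 0 (among the integer gridlines).
Assembling these constraints gives the stated polynomial.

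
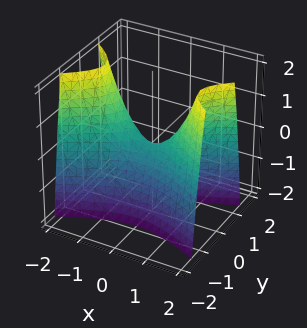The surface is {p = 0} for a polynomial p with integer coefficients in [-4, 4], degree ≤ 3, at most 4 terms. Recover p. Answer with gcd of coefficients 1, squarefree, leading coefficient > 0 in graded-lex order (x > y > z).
x^2 - 3*y^2 - z

First, the degree is 2 — a saddle surface; a quadric.
Then, symmetries: it's symmetric under y → −y, forcing even powers of y; it's symmetric under x → −x, forcing even powers of x.
Next, from the visible intercepts: one y-axis crossing is at y = 0; one x-axis crossing is at x = 0.
Finally, together with the visible shape, these determine p as stated.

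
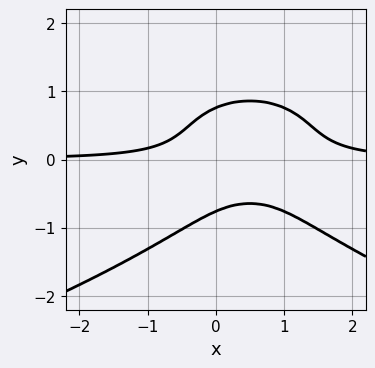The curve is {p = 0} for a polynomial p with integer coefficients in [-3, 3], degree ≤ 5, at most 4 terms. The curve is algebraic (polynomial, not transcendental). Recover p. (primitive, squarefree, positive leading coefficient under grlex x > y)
(a) deg p = 4. The shape is more complex than any degree-3 curve.
(b) Against the integer gridlines: it misses every integer gridline on the x-axis.
(c) Together with the visible shape, these determine p as stated.

3*y^4 + 3*x^2*y - 3*x*y - 1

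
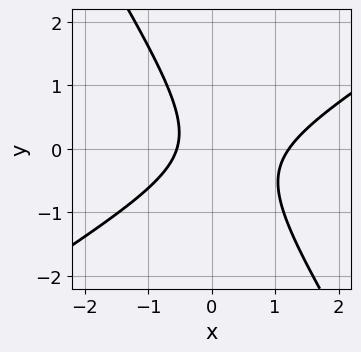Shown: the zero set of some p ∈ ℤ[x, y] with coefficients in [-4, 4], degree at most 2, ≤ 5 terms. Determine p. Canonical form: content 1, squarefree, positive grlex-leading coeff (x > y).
3*x^2 - 3*x*y - 3*y^2 - 2*x - 2

Degree: a generic line meets the curve in up to 2 points, so deg p = 2.
Reading off the gridlines: it misses every integer gridline on the y-axis.
Together with the visible shape, these determine p as stated.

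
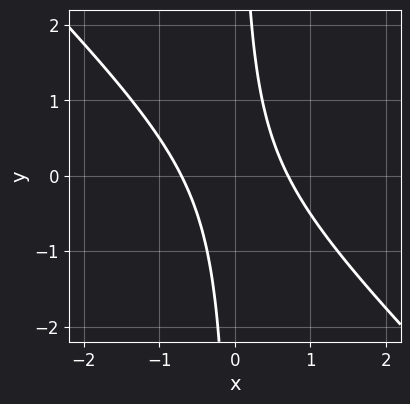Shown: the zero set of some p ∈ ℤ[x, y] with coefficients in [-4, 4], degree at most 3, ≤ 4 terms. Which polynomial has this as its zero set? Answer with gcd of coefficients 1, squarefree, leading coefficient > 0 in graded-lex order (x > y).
2*x^2 + 2*x*y - 1

1. deg p = 2.
2. From the visible intercepts: no y-intercept at any integer in the box.
3. Together with the visible shape, these determine p as stated.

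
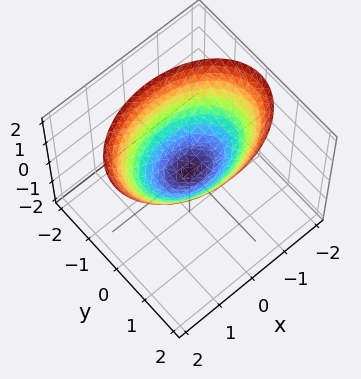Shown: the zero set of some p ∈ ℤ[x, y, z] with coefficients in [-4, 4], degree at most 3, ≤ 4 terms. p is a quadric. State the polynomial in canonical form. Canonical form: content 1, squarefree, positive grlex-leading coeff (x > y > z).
First, degree: a single bowl opening along one axis; a quadric, so deg p = 2.
Then, symmetries: it's symmetric under y → −y, forcing even powers of y; mirror symmetry x ↦ −x ⇒ only even powers of x.
Then, checking where it meets the axes: it crosses the z-axis at the gridline z = 0; one x-axis crossing is at x = 0; it meets the y-axis at y = 0 (among the integer gridlines).
Finally, matching integer coefficients to the picture gives p.

x^2 + 2*y^2 - 2*z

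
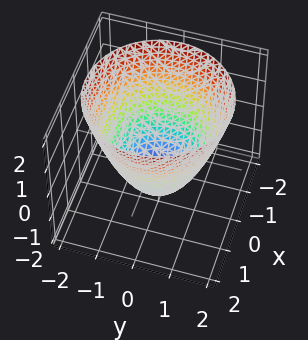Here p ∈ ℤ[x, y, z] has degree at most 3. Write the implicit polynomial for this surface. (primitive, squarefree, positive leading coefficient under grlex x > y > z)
1. Degree: no degree-1 surface has this shape, so deg p = 2.
2. By symmetry, every cross-section ⟂ z is a circle, so x, y appear only via x² + y².
3. Checking where it meets the axes: a circular section at z = 0 has radius between 1 and 2.
4. Putting this together gives p.

2*x^2 + 2*y^2 - 2*z - 3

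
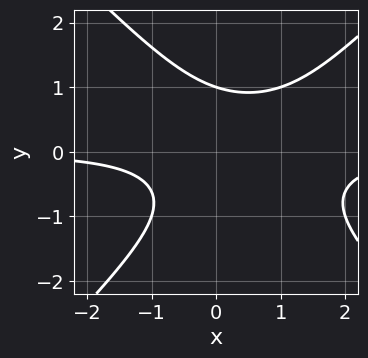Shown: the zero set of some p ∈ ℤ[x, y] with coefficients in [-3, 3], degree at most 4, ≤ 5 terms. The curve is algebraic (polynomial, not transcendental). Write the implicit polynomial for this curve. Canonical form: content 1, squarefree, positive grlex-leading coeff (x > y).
x^2*y - y^3 - x*y + 1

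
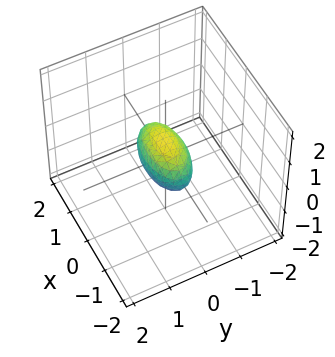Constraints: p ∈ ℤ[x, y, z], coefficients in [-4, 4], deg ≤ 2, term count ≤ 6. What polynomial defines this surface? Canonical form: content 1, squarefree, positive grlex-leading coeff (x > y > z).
1. The degree is 2 — a closed, bounded, convex surface; a quadric.
2. Symmetries: it's symmetric under z → −z, forcing even powers of z; it's symmetric under y → −y, forcing even powers of y; the x ↦ −x reflection is a symmetry, so x appears only in even powers.
3. Reading off the gridlines: among the integer gridlines, it crosses the x-axis at x ∈ {-1, 1}.
4. Fitting integer coefficients to these (and the overall shape) gives p.

x^2 + 3*y^2 + 2*z^2 - 1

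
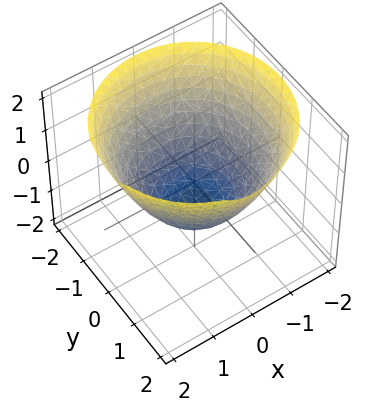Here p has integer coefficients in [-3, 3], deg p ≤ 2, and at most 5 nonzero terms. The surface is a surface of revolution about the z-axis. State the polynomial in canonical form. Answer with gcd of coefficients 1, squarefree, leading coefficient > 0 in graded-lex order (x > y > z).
deg p = 2.
Symmetry: the surface is invariant under rotation about z: p = q(x² + y², z).
Observable constraints: a circular section at z = 1 has radius between 1 and 2; it meets the z-axis at z = -1 (among the integer gridlines).
The integer polynomial consistent with all of this is the stated p.

2*x^2 + 2*y^2 - 3*z - 3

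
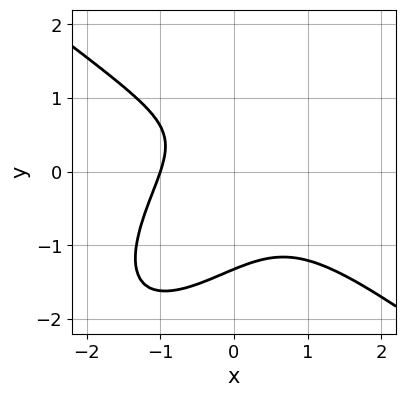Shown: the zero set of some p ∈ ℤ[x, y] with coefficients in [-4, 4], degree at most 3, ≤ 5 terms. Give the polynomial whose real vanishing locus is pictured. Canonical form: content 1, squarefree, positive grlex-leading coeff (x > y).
1. deg p = 3. The shape is more complex than any degree-2 curve.
2. From the axis intercepts and sections: it meets the x-axis at x = -1 (among the integer gridlines).
3. Fitting integer coefficients to these (and the overall shape) gives p.

x^3 - x*y^2 + y^3 - y + 1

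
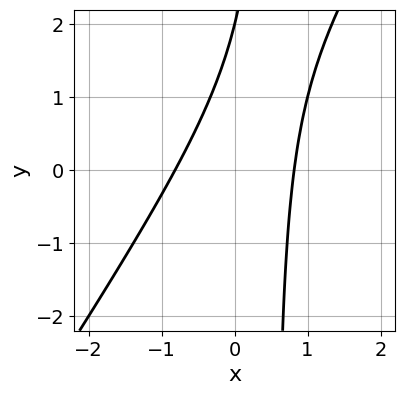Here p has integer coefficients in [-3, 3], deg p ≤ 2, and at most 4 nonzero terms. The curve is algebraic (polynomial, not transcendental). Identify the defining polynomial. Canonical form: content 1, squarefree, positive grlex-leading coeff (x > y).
3*x^2 - 2*x*y + y - 2

(a) Degree: a generic line meets the curve in up to 2 points, so deg p = 2.
(b) From the visible intercepts: one y-axis crossing is at y = 2.
(c) The integer polynomial consistent with all of this is the stated p.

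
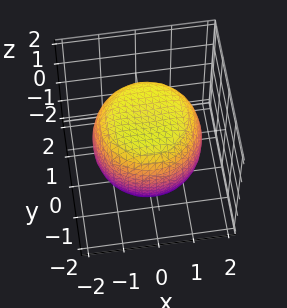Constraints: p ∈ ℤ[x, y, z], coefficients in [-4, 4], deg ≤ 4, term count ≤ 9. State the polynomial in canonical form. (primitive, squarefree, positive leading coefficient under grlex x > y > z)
First, degree: no degree-3 surface has this shape, so deg p = 4.
Next, symmetry: the z-axis is an axis of rotation, so x and y enter only as x² + y².
Then, checking where it meets the axes: a circular section at z = -1 has radius between 1 and 2.
Finally, matching integer coefficients to the picture gives p.

x^4 + 2*x^2*y^2 + y^4 - x^2 - y^2 + 2*z^2 - 3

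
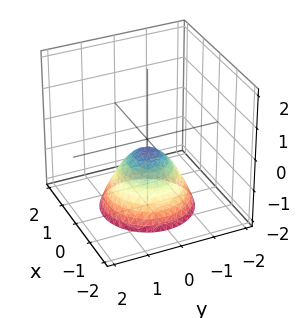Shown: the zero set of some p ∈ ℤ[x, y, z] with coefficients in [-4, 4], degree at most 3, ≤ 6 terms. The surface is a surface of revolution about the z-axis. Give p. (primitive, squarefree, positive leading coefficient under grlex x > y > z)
3*x^2 + 3*y^2 + 3*z + 1

First, the degree is 2 — no degree-1 surface has this shape.
Next, symmetries: rotational symmetry about the z-axis ⇒ p depends on x, y only through x² + y².
Then, checking where it meets the axes: a circular section at z = -2 has radius between 1 and 2; the surface avoids every integer y-axis point in the box.
Finally, assembling these constraints gives the stated polynomial.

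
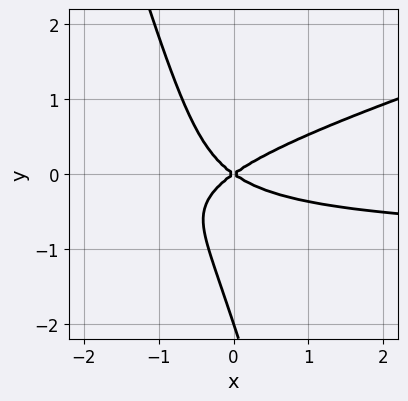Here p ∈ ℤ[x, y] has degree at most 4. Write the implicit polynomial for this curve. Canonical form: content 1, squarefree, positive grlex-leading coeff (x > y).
deg p = 3. No degree-2 curve has this shape.
Checking where it meets the axes: among the integer gridlines, it crosses the y-axis at y ∈ {-2, 0}; it meets the x-axis at x = 0 (among the integer gridlines).
These observations pin down the coefficients.

x^2*y - 3*x*y^2 - y^3 + x^2 - 2*y^2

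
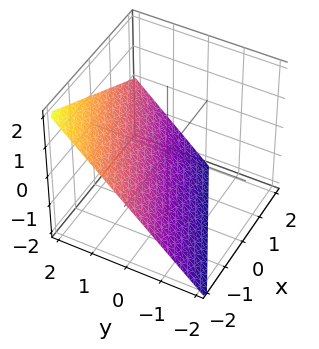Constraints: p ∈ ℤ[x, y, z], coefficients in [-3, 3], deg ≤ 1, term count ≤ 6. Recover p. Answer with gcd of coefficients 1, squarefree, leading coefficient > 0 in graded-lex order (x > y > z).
(a) Degree: every cross-section is a straight line — this is a plane, so deg p = 1.
(b) From the axis intercepts and sections: one z-axis crossing is at z = -1; one y-axis crossing is at y = 1.
(c) Matching integer coefficients to the picture gives p. Check: (-2, 0, 0) on the x-axis lies on the surface, and p(-2, 0, 0) = 0. ✓

x - 2*y + 2*z + 2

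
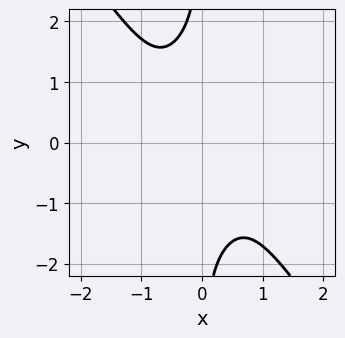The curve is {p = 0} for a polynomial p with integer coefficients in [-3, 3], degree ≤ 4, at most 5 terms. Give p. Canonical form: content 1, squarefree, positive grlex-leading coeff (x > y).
3*x^4 + x*y^3 + 2

1. Degree: a generic line meets the curve in up to 4 points, so deg p = 4.
2. Against the integer gridlines: it misses every integer gridline on the x-axis; the curve avoids every integer y-axis point in the box.
3. These observations pin down the coefficients.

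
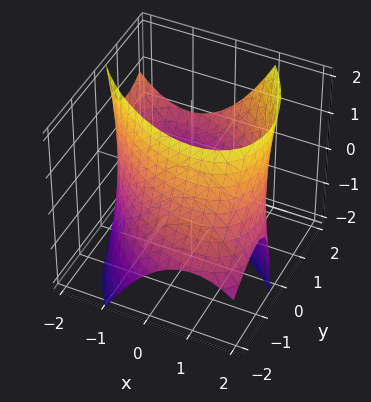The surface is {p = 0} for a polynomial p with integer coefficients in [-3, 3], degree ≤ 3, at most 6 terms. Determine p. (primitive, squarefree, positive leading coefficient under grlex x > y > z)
x^2 + x*y + y^2 - y*z - 3

The degree is 2 — no degree-1 surface has this shape.
Observable constraints: the surface avoids every integer z-axis point in the box.
The integer polynomial consistent with all of this is the stated p.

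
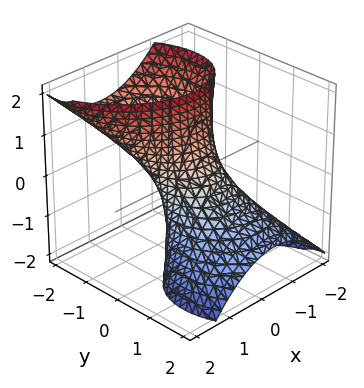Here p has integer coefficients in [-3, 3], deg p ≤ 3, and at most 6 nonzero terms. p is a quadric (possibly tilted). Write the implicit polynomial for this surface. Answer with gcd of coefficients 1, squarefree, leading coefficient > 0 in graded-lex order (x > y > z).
2*x^2 + x*y + 2*y^2 + 3*y*z - 1

1. Degree: the shape is more complex than any degree-1 surface, so deg p = 2.
2. Reading off the gridlines: the surface avoids every integer z-axis point in the box.
3. Matching integer coefficients to the picture gives p.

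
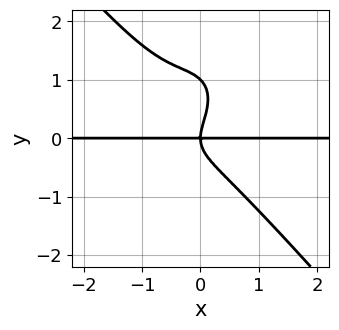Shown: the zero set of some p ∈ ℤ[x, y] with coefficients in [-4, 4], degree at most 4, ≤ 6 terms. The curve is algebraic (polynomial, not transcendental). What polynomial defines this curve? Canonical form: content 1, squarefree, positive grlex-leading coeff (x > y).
3*x^3*y + 2*y^4 + 2*x^2*y - 2*y^3 + 2*x*y

deg p = 4. A generic line meets the curve in up to 4 points.
Checking where it meets the axes: the y-axis gridline crossings are at y ∈ {0, 1}; the visible x-axis segment lies entirely on the curve.
Fitting integer coefficients to these (and the overall shape) gives p.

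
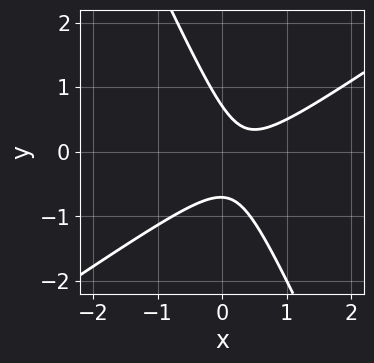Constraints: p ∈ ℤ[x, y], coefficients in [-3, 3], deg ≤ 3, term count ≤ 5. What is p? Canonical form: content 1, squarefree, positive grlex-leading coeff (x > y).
1. Degree: no degree-1 curve has this shape, so deg p = 2.
2. From the visible intercepts: it misses every integer gridline on the x-axis.
3. Fitting integer coefficients to these (and the overall shape) gives p.

3*x^2 - 3*x*y - 2*y^2 - 2*x + 1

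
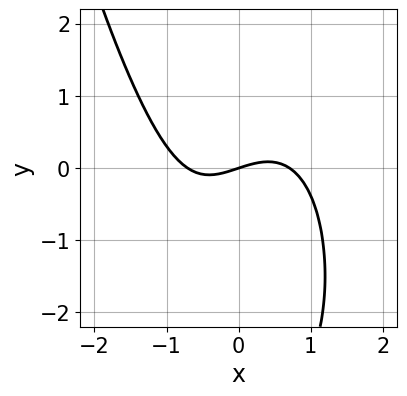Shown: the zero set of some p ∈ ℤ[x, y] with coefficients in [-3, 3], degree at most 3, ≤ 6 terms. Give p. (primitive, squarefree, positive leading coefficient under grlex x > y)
Degree: no degree-2 curve has this shape, so deg p = 3.
Observable constraints: one y-axis crossing is at y = 0; it crosses the x-axis at the gridline x = 0.
Assembling these constraints gives the stated polynomial.

2*x^3 + y^2 - x + 3*y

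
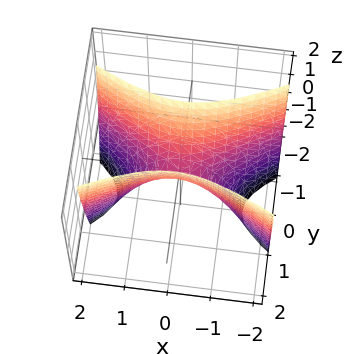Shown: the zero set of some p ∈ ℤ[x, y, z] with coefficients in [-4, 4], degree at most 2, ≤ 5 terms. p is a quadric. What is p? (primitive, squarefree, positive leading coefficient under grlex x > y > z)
x^2 - 3*y^2 + z

First, deg p = 2. A saddle surface; a quadric.
Next, symmetries: it's symmetric under y → −y, forcing even powers of y; mirror symmetry x ↦ −x ⇒ only even powers of x.
Then, from the visible intercepts: it crosses the y-axis at the gridline y = 0; it crosses the x-axis at the gridline x = 0; it crosses the z-axis at the gridline z = 0.
Finally, together with the visible shape, these determine p as stated.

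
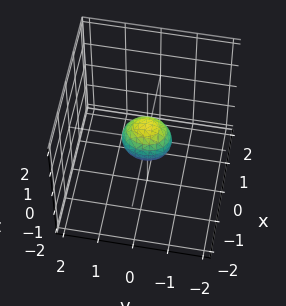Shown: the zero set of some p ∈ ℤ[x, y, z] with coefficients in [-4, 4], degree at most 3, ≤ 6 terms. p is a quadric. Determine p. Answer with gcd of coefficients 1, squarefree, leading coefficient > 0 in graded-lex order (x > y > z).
First, degree: a closed, bounded, convex surface; a quadric, so deg p = 2.
Next, symmetries: mirror symmetry z ↦ −z ⇒ only even powers of z; mirror symmetry x ↦ −x ⇒ only even powers of x; mirror symmetry y ↦ −y ⇒ only even powers of y.
Finally, assembling these constraints gives the stated polynomial.

3*x^2 + 2*y^2 + 2*z^2 - 1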